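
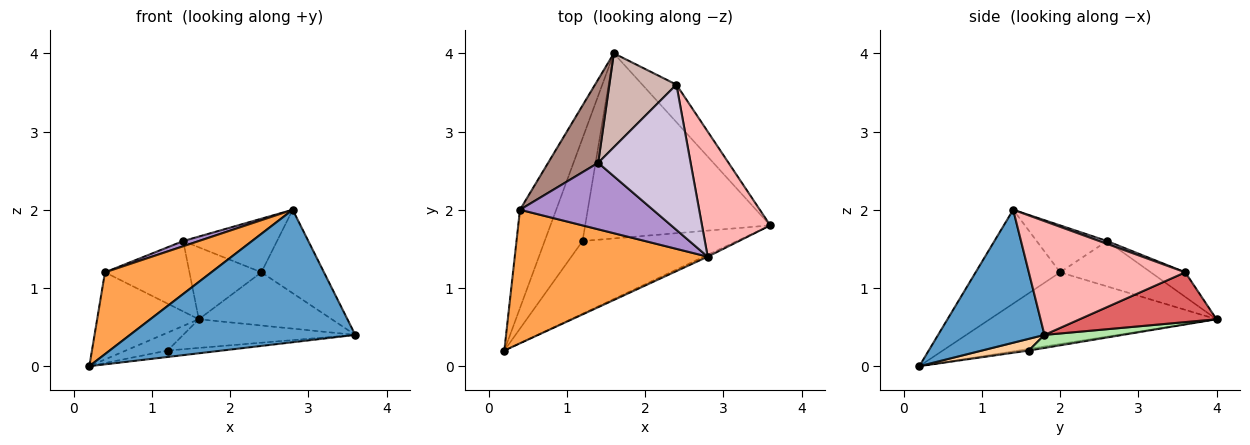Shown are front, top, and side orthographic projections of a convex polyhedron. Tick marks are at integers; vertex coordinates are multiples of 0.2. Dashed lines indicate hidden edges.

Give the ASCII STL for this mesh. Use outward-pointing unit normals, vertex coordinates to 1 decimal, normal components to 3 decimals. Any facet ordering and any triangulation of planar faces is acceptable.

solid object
 facet normal 0.427 -0.904 -0.013
  outer loop
   vertex 2.8 1.4 2.0
   vertex 0.2 0.2 0.0
   vertex 3.6 1.8 0.4
  endloop
 endfacet
 facet normal -0.829 0.371 -0.419
  outer loop
   vertex 0.4 2.0 1.2
   vertex 1.6 4.0 0.6
   vertex 0.2 0.2 0.0
  endloop
 endfacet
 facet normal -0.383 -0.483 0.788
  outer loop
   vertex 0.4 2.0 1.2
   vertex 0.2 0.2 0.0
   vertex 2.8 1.4 2.0
  endloop
 endfacet
 facet normal 0.075 0.088 -0.993
  outer loop
   vertex 1.2 1.6 0.2
   vertex 3.6 1.8 0.4
   vertex 0.2 0.2 0.0
  endloop
 endfacet
 facet normal -0.043 0.171 -0.984
  outer loop
   vertex 1.2 1.6 0.2
   vertex 0.2 0.2 0.0
   vertex 1.6 4.0 0.6
  endloop
 endfacet
 facet normal 0.069 0.153 -0.986
  outer loop
   vertex 1.2 1.6 0.2
   vertex 1.6 4.0 0.6
   vertex 3.6 1.8 0.4
  endloop
 endfacet
 facet normal 0.644 0.625 -0.441
  outer loop
   vertex 2.4 3.6 1.2
   vertex 3.6 1.8 0.4
   vertex 1.6 4.0 0.6
  endloop
 endfacet
 facet normal 0.811 0.324 0.487
  outer loop
   vertex 2.4 3.6 1.2
   vertex 2.8 1.4 2.0
   vertex 3.6 1.8 0.4
  endloop
 endfacet
 facet normal -0.332 -0.074 0.940
  outer loop
   vertex 1.4 2.6 1.6
   vertex 0.4 2.0 1.2
   vertex 2.8 1.4 2.0
  endloop
 endfacet
 facet normal 0.029 0.346 0.938
  outer loop
   vertex 1.4 2.6 1.6
   vertex 2.8 1.4 2.0
   vertex 2.4 3.6 1.2
  endloop
 endfacet
 facet normal -0.569 0.530 0.628
  outer loop
   vertex 1.4 2.6 1.6
   vertex 1.6 4.0 0.6
   vertex 0.4 2.0 1.2
  endloop
 endfacet
 facet normal -0.279 0.584 0.762
  outer loop
   vertex 1.4 2.6 1.6
   vertex 2.4 3.6 1.2
   vertex 1.6 4.0 0.6
  endloop
 endfacet
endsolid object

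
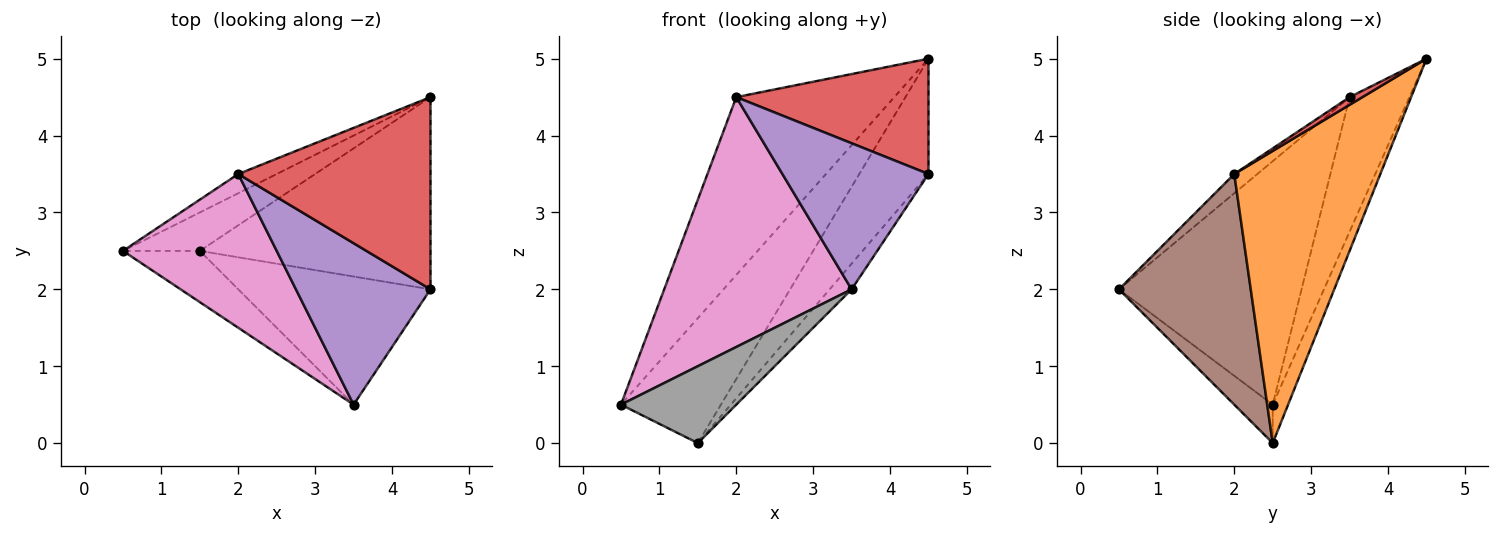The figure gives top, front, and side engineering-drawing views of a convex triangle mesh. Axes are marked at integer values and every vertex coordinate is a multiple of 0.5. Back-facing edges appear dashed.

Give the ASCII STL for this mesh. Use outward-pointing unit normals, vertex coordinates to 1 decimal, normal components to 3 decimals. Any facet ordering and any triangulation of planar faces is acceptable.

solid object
 facet normal -0.145 0.946 -0.291
  outer loop
   vertex 1.5 2.5 0.0
   vertex 0.5 2.5 0.5
   vertex 4.5 4.5 5.0
  endloop
 endfacet
 facet normal 0.736 0.348 -0.581
  outer loop
   vertex 1.5 2.5 0.0
   vertex 4.5 4.5 5.0
   vertex 4.5 2.0 3.5
  endloop
 endfacet
 facet normal -0.352 0.931 -0.101
  outer loop
   vertex 2.0 3.5 4.5
   vertex 4.5 4.5 5.0
   vertex 0.5 2.5 0.5
  endloop
 endfacet
 facet normal 0.034 -0.514 0.857
  outer loop
   vertex 2.0 3.5 4.5
   vertex 4.5 2.0 3.5
   vertex 4.5 4.5 5.0
  endloop
 endfacet
 facet normal -0.105 -0.667 0.737
  outer loop
   vertex 3.5 0.5 2.0
   vertex 4.5 2.0 3.5
   vertex 2.0 3.5 4.5
  endloop
 endfacet
 facet normal 0.762 0.127 -0.635
  outer loop
   vertex 3.5 0.5 2.0
   vertex 1.5 2.5 0.0
   vertex 4.5 2.0 3.5
  endloop
 endfacet
 facet normal -0.639 -0.655 0.403
  outer loop
   vertex 3.5 0.5 2.0
   vertex 2.0 3.5 4.5
   vertex 0.5 2.5 0.5
  endloop
 endfacet
 facet normal -0.267 -0.802 -0.535
  outer loop
   vertex 3.5 0.5 2.0
   vertex 0.5 2.5 0.5
   vertex 1.5 2.5 0.0
  endloop
 endfacet
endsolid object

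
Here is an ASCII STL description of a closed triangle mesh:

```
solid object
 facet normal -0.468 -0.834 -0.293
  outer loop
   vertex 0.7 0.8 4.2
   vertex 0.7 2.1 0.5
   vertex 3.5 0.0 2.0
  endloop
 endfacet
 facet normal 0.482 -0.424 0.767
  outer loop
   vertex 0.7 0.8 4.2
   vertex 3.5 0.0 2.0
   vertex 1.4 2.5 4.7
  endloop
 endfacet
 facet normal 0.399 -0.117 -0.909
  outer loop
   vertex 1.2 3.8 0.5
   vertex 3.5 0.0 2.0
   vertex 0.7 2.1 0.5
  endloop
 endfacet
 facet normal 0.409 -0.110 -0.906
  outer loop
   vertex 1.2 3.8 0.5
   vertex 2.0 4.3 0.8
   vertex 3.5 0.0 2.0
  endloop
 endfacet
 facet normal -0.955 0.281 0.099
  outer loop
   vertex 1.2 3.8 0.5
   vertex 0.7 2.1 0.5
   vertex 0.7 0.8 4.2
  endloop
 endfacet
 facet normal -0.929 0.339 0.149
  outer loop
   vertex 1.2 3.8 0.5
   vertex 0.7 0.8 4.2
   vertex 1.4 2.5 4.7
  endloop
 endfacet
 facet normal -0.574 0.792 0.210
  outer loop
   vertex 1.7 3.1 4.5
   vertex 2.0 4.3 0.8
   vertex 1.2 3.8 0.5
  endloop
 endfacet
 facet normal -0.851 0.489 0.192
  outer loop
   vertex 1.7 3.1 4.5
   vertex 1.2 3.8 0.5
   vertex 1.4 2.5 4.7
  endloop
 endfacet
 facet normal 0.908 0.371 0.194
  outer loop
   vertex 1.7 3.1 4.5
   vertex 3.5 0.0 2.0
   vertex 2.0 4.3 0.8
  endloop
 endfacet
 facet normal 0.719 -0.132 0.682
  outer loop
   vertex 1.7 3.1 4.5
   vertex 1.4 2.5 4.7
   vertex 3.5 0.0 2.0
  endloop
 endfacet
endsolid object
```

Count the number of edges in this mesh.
15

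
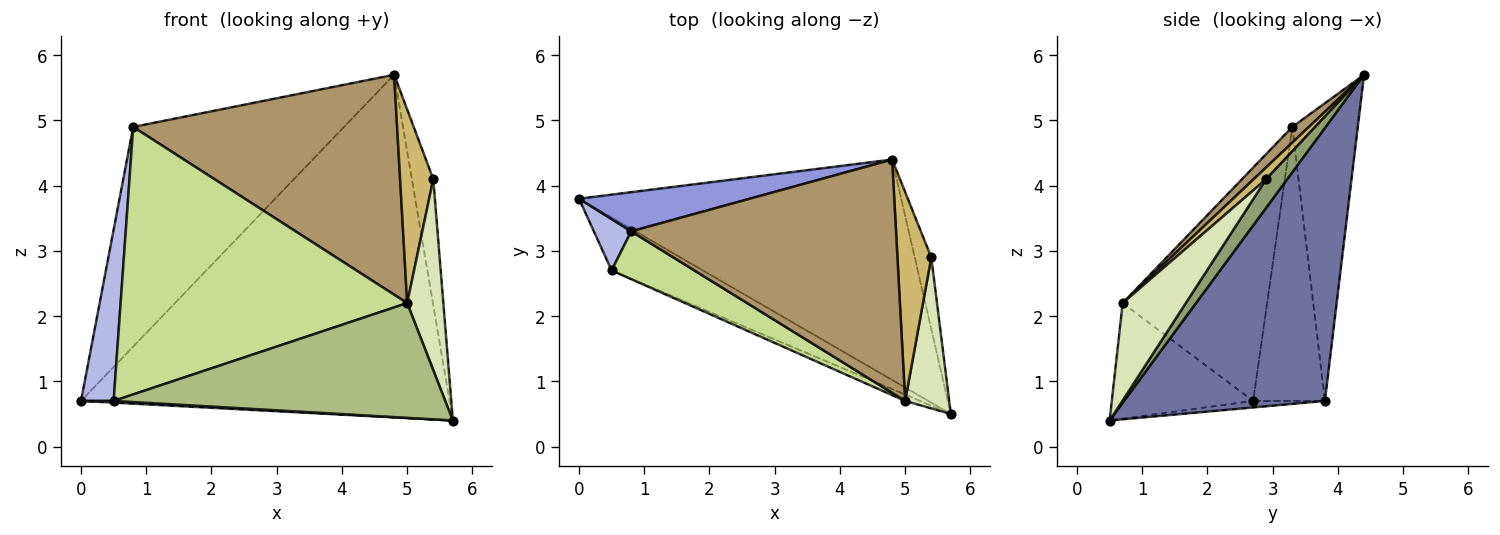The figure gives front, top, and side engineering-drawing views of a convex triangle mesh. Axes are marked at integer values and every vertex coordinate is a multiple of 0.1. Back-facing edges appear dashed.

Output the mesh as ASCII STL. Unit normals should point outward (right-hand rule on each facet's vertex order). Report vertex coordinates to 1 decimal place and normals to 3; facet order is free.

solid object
 facet normal 0.417 0.765 -0.492
  outer loop
   vertex 4.8 4.4 5.7
   vertex 5.7 0.5 0.4
   vertex 0.0 3.8 0.7
  endloop
 endfacet
 facet normal -0.071 -0.032 -0.997
  outer loop
   vertex 0.5 2.7 0.7
   vertex 0.0 3.8 0.7
   vertex 5.7 0.5 0.4
  endloop
 endfacet
 facet normal -0.292 0.941 0.168
  outer loop
   vertex 0.8 3.3 4.9
   vertex 4.8 4.4 5.7
   vertex 0.0 3.8 0.7
  endloop
 endfacet
 facet normal -0.903 -0.411 0.123
  outer loop
   vertex 0.8 3.3 4.9
   vertex 0.0 3.8 0.7
   vertex 0.5 2.7 0.7
  endloop
 endfacet
 facet normal 0.649 0.661 -0.376
  outer loop
   vertex 5.4 2.9 4.1
   vertex 5.7 0.5 0.4
   vertex 4.8 4.4 5.7
  endloop
 endfacet
 facet normal -0.392 -0.919 -0.050
  outer loop
   vertex 5.0 0.7 2.2
   vertex 0.5 2.7 0.7
   vertex 5.7 0.5 0.4
  endloop
 endfacet
 facet normal -0.444 -0.882 0.158
  outer loop
   vertex 5.0 0.7 2.2
   vertex 0.8 3.3 4.9
   vertex 0.5 2.7 0.7
  endloop
 endfacet
 facet normal 0.808 -0.463 0.366
  outer loop
   vertex 5.0 0.7 2.2
   vertex 5.7 0.5 0.4
   vertex 5.4 2.9 4.1
  endloop
 endfacet
 facet normal 0.043 -0.685 0.727
  outer loop
   vertex 5.0 0.7 2.2
   vertex 4.8 4.4 5.7
   vertex 0.8 3.3 4.9
  endloop
 endfacet
 facet normal 0.248 -0.659 0.710
  outer loop
   vertex 5.0 0.7 2.2
   vertex 5.4 2.9 4.1
   vertex 4.8 4.4 5.7
  endloop
 endfacet
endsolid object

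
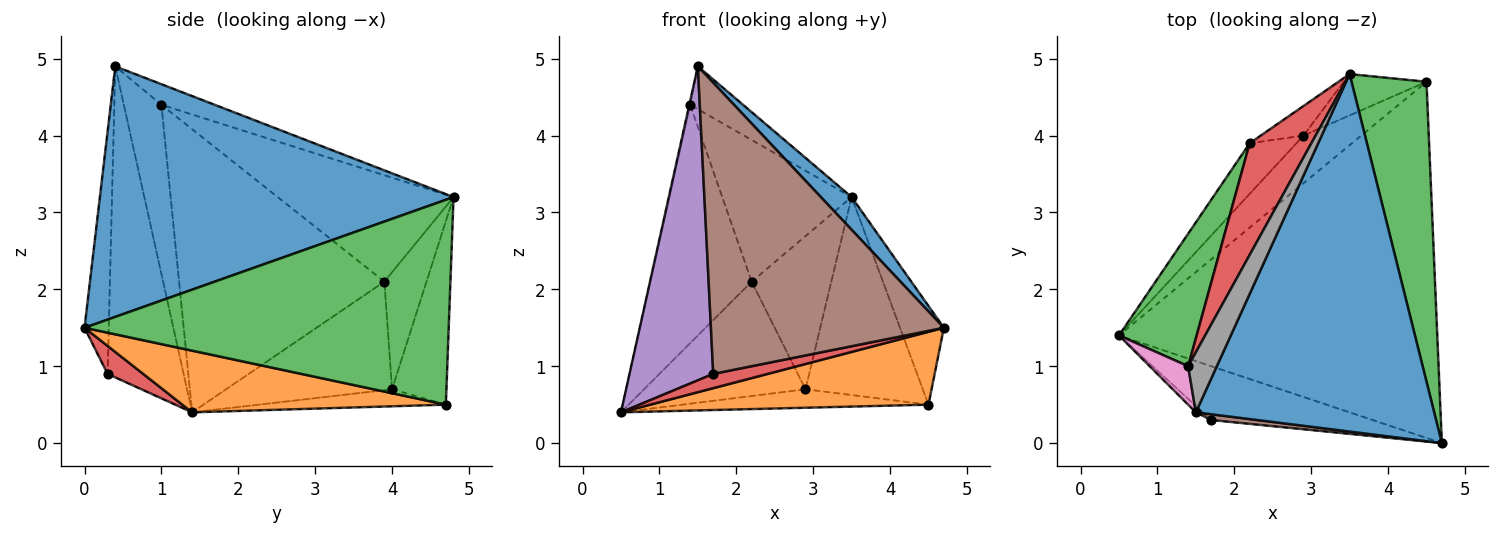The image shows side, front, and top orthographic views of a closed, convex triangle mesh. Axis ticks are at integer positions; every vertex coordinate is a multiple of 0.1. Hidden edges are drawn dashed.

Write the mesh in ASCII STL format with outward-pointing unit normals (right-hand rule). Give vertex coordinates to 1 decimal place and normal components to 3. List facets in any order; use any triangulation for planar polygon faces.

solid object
 facet normal 0.723 -0.063 0.688
  outer loop
   vertex 1.5 0.4 4.9
   vertex 4.7 0.0 1.5
   vertex 3.5 4.8 3.2
  endloop
 endfacet
 facet normal 0.186 -0.197 -0.963
  outer loop
   vertex 4.5 4.7 0.5
   vertex 4.7 0.0 1.5
   vertex 0.5 1.4 0.4
  endloop
 endfacet
 facet normal 0.933 0.112 0.341
  outer loop
   vertex 4.5 4.7 0.5
   vertex 3.5 4.8 3.2
   vertex 4.7 0.0 1.5
  endloop
 endfacet
 facet normal 0.165 -0.253 -0.953
  outer loop
   vertex 1.7 0.3 0.9
   vertex 0.5 1.4 0.4
   vertex 4.7 0.0 1.5
  endloop
 endfacet
 facet normal -0.672 -0.740 -0.015
  outer loop
   vertex 1.7 0.3 0.9
   vertex 1.5 0.4 4.9
   vertex 0.5 1.4 0.4
  endloop
 endfacet
 facet normal -0.103 -0.994 0.020
  outer loop
   vertex 1.7 0.3 0.9
   vertex 4.7 0.0 1.5
   vertex 1.5 0.4 4.9
  endloop
 endfacet
 facet normal -0.975 0.022 0.222
  outer loop
   vertex 1.4 1.0 4.4
   vertex 0.5 1.4 0.4
   vertex 1.5 0.4 4.9
  endloop
 endfacet
 facet normal -0.505 0.501 0.702
  outer loop
   vertex 1.4 1.0 4.4
   vertex 1.5 0.4 4.9
   vertex 3.5 4.8 3.2
  endloop
 endfacet
 facet normal -0.265 0.348 -0.899
  outer loop
   vertex 2.9 4.0 0.7
   vertex 4.5 4.7 0.5
   vertex 0.5 1.4 0.4
  endloop
 endfacet
 facet normal -0.413 0.891 -0.186
  outer loop
   vertex 2.9 4.0 0.7
   vertex 3.5 4.8 3.2
   vertex 4.5 4.7 0.5
  endloop
 endfacet
 facet normal -0.685 0.666 -0.295
  outer loop
   vertex 2.2 3.9 2.1
   vertex 2.9 4.0 0.7
   vertex 0.5 1.4 0.4
  endloop
 endfacet
 facet normal -0.461 0.871 -0.168
  outer loop
   vertex 2.2 3.9 2.1
   vertex 3.5 4.8 3.2
   vertex 2.9 4.0 0.7
  endloop
 endfacet
 facet normal -0.871 0.430 0.239
  outer loop
   vertex 2.2 3.9 2.1
   vertex 0.5 1.4 0.4
   vertex 1.4 1.0 4.4
  endloop
 endfacet
 facet normal -0.730 0.537 0.423
  outer loop
   vertex 2.2 3.9 2.1
   vertex 1.4 1.0 4.4
   vertex 3.5 4.8 3.2
  endloop
 endfacet
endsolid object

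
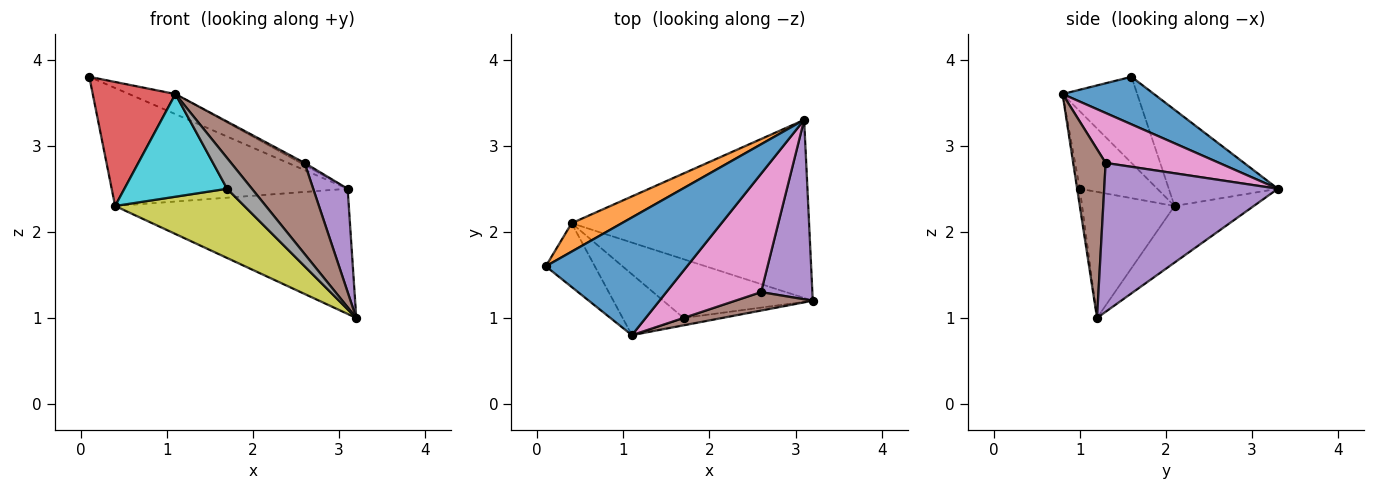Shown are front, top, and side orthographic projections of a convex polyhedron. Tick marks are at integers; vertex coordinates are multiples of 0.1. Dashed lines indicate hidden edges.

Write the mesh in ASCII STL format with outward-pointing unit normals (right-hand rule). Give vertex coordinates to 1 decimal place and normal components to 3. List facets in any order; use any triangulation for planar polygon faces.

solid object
 facet normal 0.315 0.160 0.936
  outer loop
   vertex 1.1 0.8 3.6
   vertex 3.1 3.3 2.5
   vertex 0.1 1.6 3.8
  endloop
 endfacet
 facet normal -0.410 0.887 0.214
  outer loop
   vertex 0.4 2.1 2.3
   vertex 0.1 1.6 3.8
   vertex 3.1 3.3 2.5
  endloop
 endfacet
 facet normal -0.191 0.564 -0.803
  outer loop
   vertex 0.4 2.1 2.3
   vertex 3.1 3.3 2.5
   vertex 3.2 1.2 1.0
  endloop
 endfacet
 facet normal -0.626 -0.694 -0.356
  outer loop
   vertex 0.4 2.1 2.3
   vertex 1.1 0.8 3.6
   vertex 0.1 1.6 3.8
  endloop
 endfacet
 facet normal 0.929 -0.184 0.320
  outer loop
   vertex 2.6 1.3 2.8
   vertex 3.2 1.2 1.0
   vertex 3.1 3.3 2.5
  endloop
 endfacet
 facet normal 0.397 -0.899 0.182
  outer loop
   vertex 2.6 1.3 2.8
   vertex 1.1 0.8 3.6
   vertex 3.2 1.2 1.0
  endloop
 endfacet
 facet normal 0.466 0.016 0.884
  outer loop
   vertex 2.6 1.3 2.8
   vertex 3.1 3.3 2.5
   vertex 1.1 0.8 3.6
  endloop
 endfacet
 facet normal -0.103 -0.967 -0.232
  outer loop
   vertex 1.7 1.0 2.5
   vertex 3.2 1.2 1.0
   vertex 1.1 0.8 3.6
  endloop
 endfacet
 facet normal -0.479 -0.669 -0.568
  outer loop
   vertex 1.7 1.0 2.5
   vertex 0.4 2.1 2.3
   vertex 3.2 1.2 1.0
  endloop
 endfacet
 facet normal -0.544 -0.721 -0.428
  outer loop
   vertex 1.7 1.0 2.5
   vertex 1.1 0.8 3.6
   vertex 0.4 2.1 2.3
  endloop
 endfacet
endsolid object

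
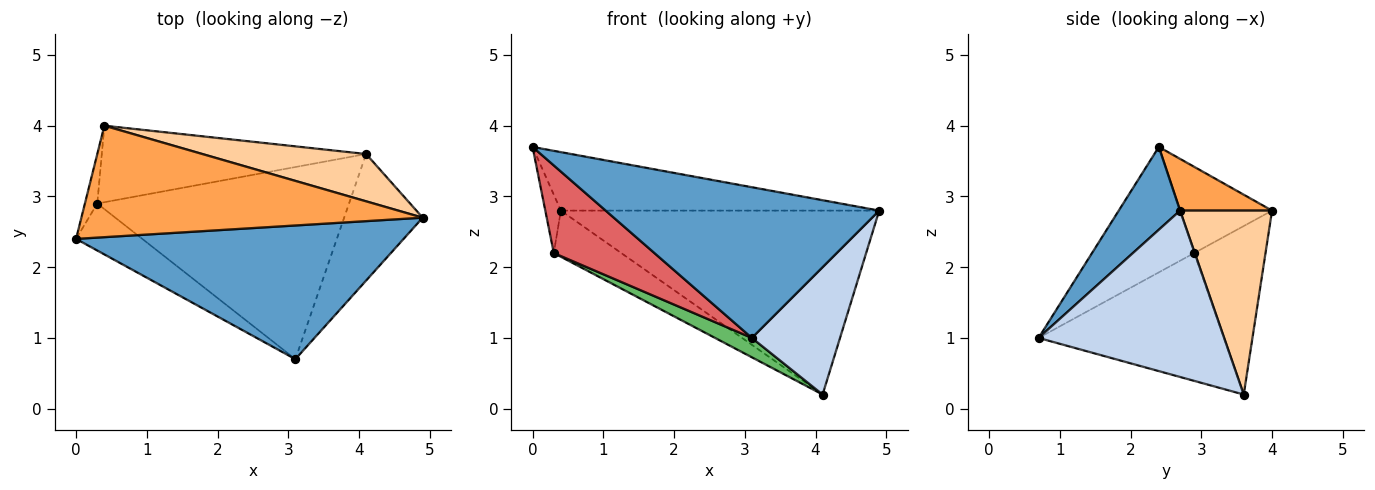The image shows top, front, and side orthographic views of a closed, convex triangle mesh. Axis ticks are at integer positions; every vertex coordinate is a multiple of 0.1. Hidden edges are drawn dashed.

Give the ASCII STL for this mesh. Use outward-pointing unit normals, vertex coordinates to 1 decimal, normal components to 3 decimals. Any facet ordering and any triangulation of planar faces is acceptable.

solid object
 facet normal 0.165 -0.738 0.654
  outer loop
   vertex 3.1 0.7 1.0
   vertex 4.9 2.7 2.8
   vertex 0.0 2.4 3.7
  endloop
 endfacet
 facet normal 0.831 -0.395 -0.392
  outer loop
   vertex 4.1 3.6 0.2
   vertex 4.9 2.7 2.8
   vertex 3.1 0.7 1.0
  endloop
 endfacet
 facet normal 0.133 0.460 0.878
  outer loop
   vertex 0.4 4.0 2.8
   vertex 0.0 2.4 3.7
   vertex 4.9 2.7 2.8
  endloop
 endfacet
 facet normal 0.269 0.933 0.240
  outer loop
   vertex 0.4 4.0 2.8
   vertex 4.9 2.7 2.8
   vertex 4.1 3.6 0.2
  endloop
 endfacet
 facet normal -0.451 -0.089 -0.888
  outer loop
   vertex 0.3 2.9 2.2
   vertex 4.1 3.6 0.2
   vertex 3.1 0.7 1.0
  endloop
 endfacet
 facet normal -0.479 0.453 -0.752
  outer loop
   vertex 0.3 2.9 2.2
   vertex 0.4 4.0 2.8
   vertex 4.1 3.6 0.2
  endloop
 endfacet
 facet normal -0.667 -0.657 -0.352
  outer loop
   vertex 0.3 2.9 2.2
   vertex 3.1 0.7 1.0
   vertex 0.0 2.4 3.7
  endloop
 endfacet
 facet normal -0.976 0.165 -0.140
  outer loop
   vertex 0.3 2.9 2.2
   vertex 0.0 2.4 3.7
   vertex 0.4 4.0 2.8
  endloop
 endfacet
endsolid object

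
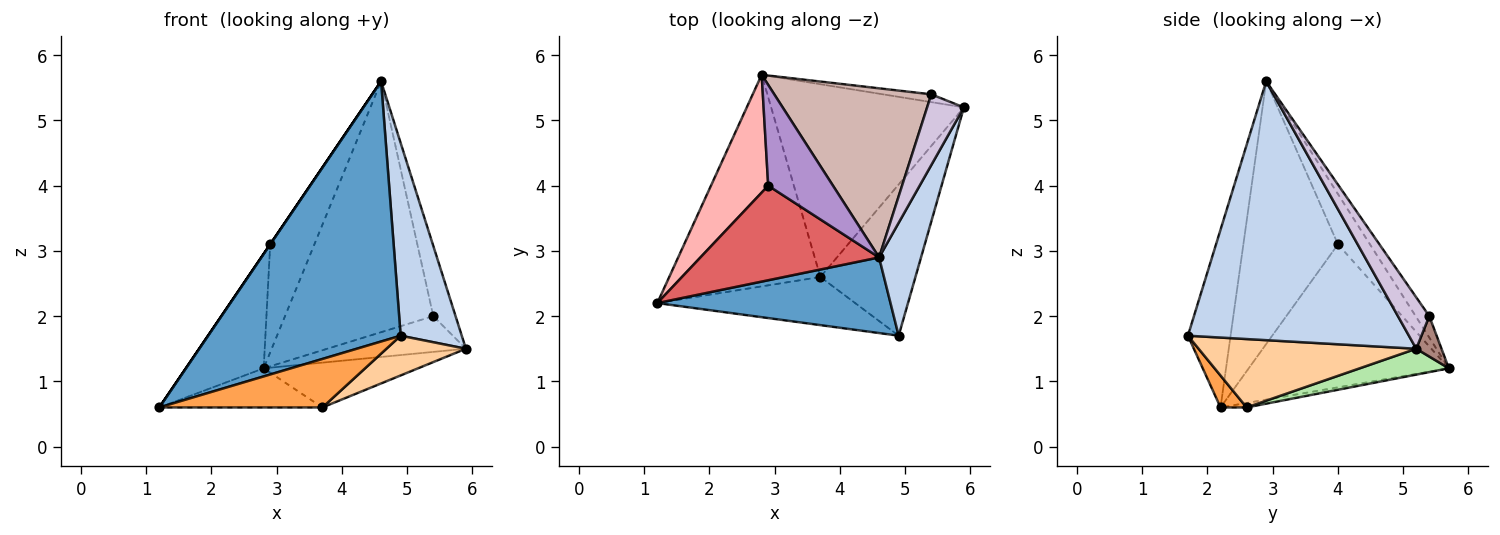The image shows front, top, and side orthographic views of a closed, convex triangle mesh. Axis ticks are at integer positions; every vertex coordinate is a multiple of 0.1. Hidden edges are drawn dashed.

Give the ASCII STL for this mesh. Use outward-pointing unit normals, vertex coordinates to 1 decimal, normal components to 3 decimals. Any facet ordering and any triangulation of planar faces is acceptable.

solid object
 facet normal -0.208 -0.939 0.273
  outer loop
   vertex 4.6 2.9 5.6
   vertex 1.2 2.2 0.6
   vertex 4.9 1.7 1.7
  endloop
 endfacet
 facet normal 0.952 -0.263 0.154
  outer loop
   vertex 4.6 2.9 5.6
   vertex 4.9 1.7 1.7
   vertex 5.9 5.2 1.5
  endloop
 endfacet
 facet normal 0.113 -0.705 -0.700
  outer loop
   vertex 3.7 2.6 0.6
   vertex 4.9 1.7 1.7
   vertex 1.2 2.2 0.6
  endloop
 endfacet
 facet normal 0.571 -0.209 -0.794
  outer loop
   vertex 3.7 2.6 0.6
   vertex 5.9 5.2 1.5
   vertex 4.9 1.7 1.7
  endloop
 endfacet
 facet normal -0.029 0.182 -0.983
  outer loop
   vertex 3.7 2.6 0.6
   vertex 1.2 2.2 0.6
   vertex 2.8 5.7 1.2
  endloop
 endfacet
 facet normal 0.130 0.225 -0.966
  outer loop
   vertex 3.7 2.6 0.6
   vertex 2.8 5.7 1.2
   vertex 5.9 5.2 1.5
  endloop
 endfacet
 facet normal -0.827 0.000 0.562
  outer loop
   vertex 2.9 4.0 3.1
   vertex 1.2 2.2 0.6
   vertex 4.6 2.9 5.6
  endloop
 endfacet
 facet normal -0.873 0.339 0.350
  outer loop
   vertex 2.9 4.0 3.1
   vertex 2.8 5.7 1.2
   vertex 1.2 2.2 0.6
  endloop
 endfacet
 facet normal -0.468 0.646 0.603
  outer loop
   vertex 2.9 4.0 3.1
   vertex 4.6 2.9 5.6
   vertex 2.8 5.7 1.2
  endloop
 endfacet
 facet normal 0.704 0.500 0.504
  outer loop
   vertex 5.4 5.4 2.0
   vertex 4.6 2.9 5.6
   vertex 5.9 5.2 1.5
  endloop
 endfacet
 facet normal 0.175 0.962 -0.209
  outer loop
   vertex 5.4 5.4 2.0
   vertex 5.9 5.2 1.5
   vertex 2.8 5.7 1.2
  endloop
 endfacet
 facet normal -0.076 0.827 0.557
  outer loop
   vertex 5.4 5.4 2.0
   vertex 2.8 5.7 1.2
   vertex 4.6 2.9 5.6
  endloop
 endfacet
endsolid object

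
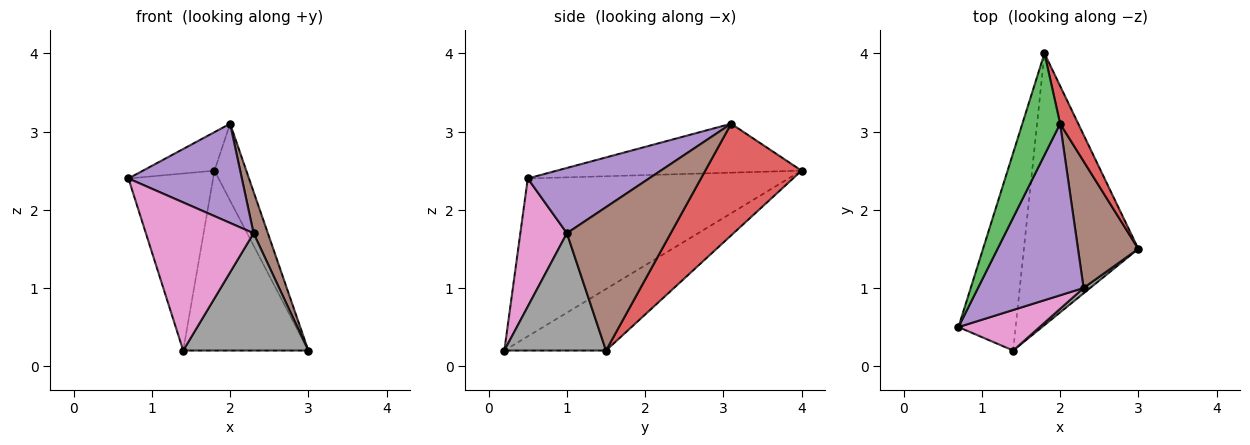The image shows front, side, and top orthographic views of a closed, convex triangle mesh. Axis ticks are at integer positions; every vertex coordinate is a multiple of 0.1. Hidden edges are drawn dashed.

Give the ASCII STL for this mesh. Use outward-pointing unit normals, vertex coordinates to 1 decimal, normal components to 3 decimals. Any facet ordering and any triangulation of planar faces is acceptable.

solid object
 facet normal -0.899 0.292 -0.326
  outer loop
   vertex 1.4 0.2 0.2
   vertex 0.7 0.5 2.4
   vertex 1.8 4.0 2.5
  endloop
 endfacet
 facet normal -0.409 0.504 -0.761
  outer loop
   vertex 1.4 0.2 0.2
   vertex 1.8 4.0 2.5
   vertex 3.0 1.5 0.2
  endloop
 endfacet
 facet normal -0.771 0.225 0.595
  outer loop
   vertex 2.0 3.1 3.1
   vertex 1.8 4.0 2.5
   vertex 0.7 0.5 2.4
  endloop
 endfacet
 facet normal 0.938 0.310 0.152
  outer loop
   vertex 2.0 3.1 3.1
   vertex 3.0 1.5 0.2
   vertex 1.8 4.0 2.5
  endloop
 endfacet
 facet normal 0.472 -0.441 0.763
  outer loop
   vertex 2.3 1.0 1.7
   vertex 2.0 3.1 3.1
   vertex 0.7 0.5 2.4
  endloop
 endfacet
 facet normal 0.914 -0.126 0.385
  outer loop
   vertex 2.3 1.0 1.7
   vertex 3.0 1.5 0.2
   vertex 2.0 3.1 3.1
  endloop
 endfacet
 facet normal 0.385 -0.890 0.244
  outer loop
   vertex 2.3 1.0 1.7
   vertex 0.7 0.5 2.4
   vertex 1.4 0.2 0.2
  endloop
 endfacet
 facet normal 0.630 -0.776 0.036
  outer loop
   vertex 2.3 1.0 1.7
   vertex 1.4 0.2 0.2
   vertex 3.0 1.5 0.2
  endloop
 endfacet
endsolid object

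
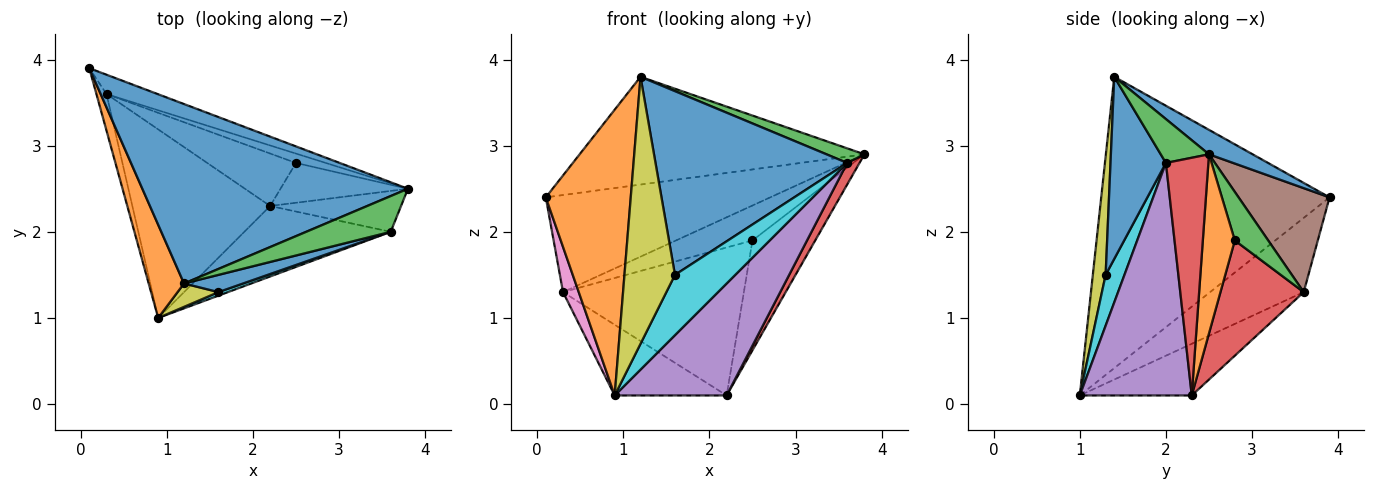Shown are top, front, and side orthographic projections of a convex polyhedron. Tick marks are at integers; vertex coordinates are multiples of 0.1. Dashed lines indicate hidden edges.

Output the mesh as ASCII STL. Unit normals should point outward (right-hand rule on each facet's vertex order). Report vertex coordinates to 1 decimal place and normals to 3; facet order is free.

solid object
 facet normal 0.079 0.513 0.855
  outer loop
   vertex 1.2 1.4 3.8
   vertex 3.8 2.5 2.9
   vertex 0.1 3.9 2.4
  endloop
 endfacet
 facet normal -0.931 -0.346 0.113
  outer loop
   vertex 1.2 1.4 3.8
   vertex 0.1 3.9 2.4
   vertex 0.9 1.0 0.1
  endloop
 endfacet
 facet normal 0.433 -0.340 0.835
  outer loop
   vertex 3.6 2.0 2.8
   vertex 3.8 2.5 2.9
   vertex 1.2 1.4 3.8
  endloop
 endfacet
 facet normal 0.849 -0.246 -0.468
  outer loop
   vertex 3.6 2.0 2.8
   vertex 2.2 2.3 0.1
   vertex 3.8 2.5 2.9
  endloop
 endfacet
 facet normal 0.646 -0.646 -0.407
  outer loop
   vertex 3.6 2.0 2.8
   vertex 0.9 1.0 0.1
   vertex 2.2 2.3 0.1
  endloop
 endfacet
 facet normal 0.369 0.911 -0.181
  outer loop
   vertex 0.3 3.6 1.3
   vertex 0.1 3.9 2.4
   vertex 3.8 2.5 2.9
  endloop
 endfacet
 facet normal -0.977 -0.164 -0.133
  outer loop
   vertex 0.3 3.6 1.3
   vertex 0.9 1.0 0.1
   vertex 0.1 3.9 2.4
  endloop
 endfacet
 facet normal -0.331 0.331 -0.883
  outer loop
   vertex 0.3 3.6 1.3
   vertex 2.2 2.3 0.1
   vertex 0.9 1.0 0.1
  endloop
 endfacet
 facet normal 0.245 -0.966 0.085
  outer loop
   vertex 1.6 1.3 1.5
   vertex 1.2 1.4 3.8
   vertex 0.9 1.0 0.1
  endloop
 endfacet
 facet normal 0.298 -0.953 0.055
  outer loop
   vertex 1.6 1.3 1.5
   vertex 0.9 1.0 0.1
   vertex 3.6 2.0 2.8
  endloop
 endfacet
 facet normal 0.277 -0.957 0.090
  outer loop
   vertex 1.6 1.3 1.5
   vertex 3.6 2.0 2.8
   vertex 1.2 1.4 3.8
  endloop
 endfacet
 facet normal 0.432 0.848 -0.308
  outer loop
   vertex 2.5 2.8 1.9
   vertex 3.8 2.5 2.9
   vertex 2.2 2.3 0.1
  endloop
 endfacet
 facet normal 0.389 0.890 -0.238
  outer loop
   vertex 2.5 2.8 1.9
   vertex 0.3 3.6 1.3
   vertex 3.8 2.5 2.9
  endloop
 endfacet
 facet normal 0.398 0.865 -0.307
  outer loop
   vertex 2.5 2.8 1.9
   vertex 2.2 2.3 0.1
   vertex 0.3 3.6 1.3
  endloop
 endfacet
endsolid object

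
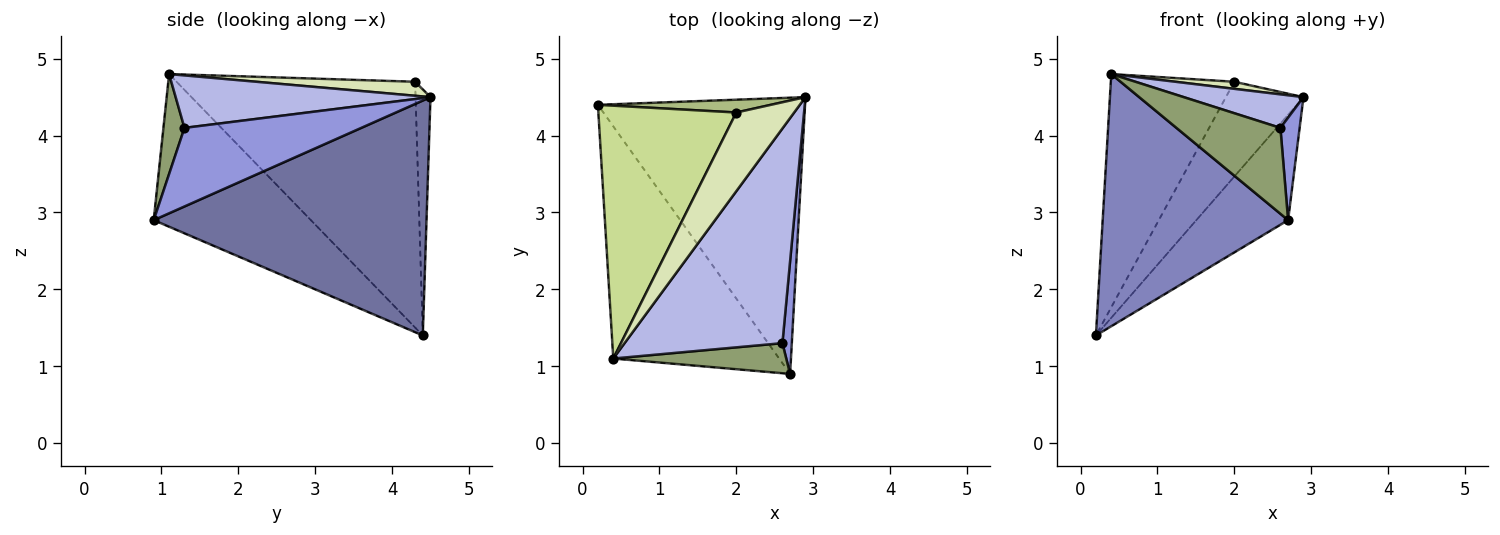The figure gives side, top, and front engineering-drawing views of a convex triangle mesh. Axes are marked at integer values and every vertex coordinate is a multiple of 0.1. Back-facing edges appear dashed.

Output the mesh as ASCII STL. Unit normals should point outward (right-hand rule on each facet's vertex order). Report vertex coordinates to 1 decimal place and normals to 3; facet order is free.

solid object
 facet normal 0.727 0.245 -0.641
  outer loop
   vertex 2.7 0.9 2.9
   vertex 0.2 4.4 1.4
   vertex 2.9 4.5 4.5
  endloop
 endfacet
 facet normal -0.529 -0.624 -0.575
  outer loop
   vertex 0.4 1.1 4.8
   vertex 0.2 4.4 1.4
   vertex 2.7 0.9 2.9
  endloop
 endfacet
 facet normal 0.987 -0.107 0.118
  outer loop
   vertex 2.6 1.3 4.1
   vertex 2.7 0.9 2.9
   vertex 2.9 4.5 4.5
  endloop
 endfacet
 facet normal 0.312 -0.147 0.939
  outer loop
   vertex 2.6 1.3 4.1
   vertex 2.9 4.5 4.5
   vertex 0.4 1.1 4.8
  endloop
 endfacet
 facet normal 0.188 -0.927 0.325
  outer loop
   vertex 2.6 1.3 4.1
   vertex 0.4 1.1 4.8
   vertex 2.7 0.9 2.9
  endloop
 endfacet
 facet normal -0.187 0.973 0.132
  outer loop
   vertex 2.0 4.3 4.7
   vertex 2.9 4.5 4.5
   vertex 0.2 4.4 1.4
  endloop
 endfacet
 facet normal -0.795 0.411 0.446
  outer loop
   vertex 2.0 4.3 4.7
   vertex 0.2 4.4 1.4
   vertex 0.4 1.1 4.8
  endloop
 endfacet
 facet normal 0.234 -0.087 0.968
  outer loop
   vertex 2.0 4.3 4.7
   vertex 0.4 1.1 4.8
   vertex 2.9 4.5 4.5
  endloop
 endfacet
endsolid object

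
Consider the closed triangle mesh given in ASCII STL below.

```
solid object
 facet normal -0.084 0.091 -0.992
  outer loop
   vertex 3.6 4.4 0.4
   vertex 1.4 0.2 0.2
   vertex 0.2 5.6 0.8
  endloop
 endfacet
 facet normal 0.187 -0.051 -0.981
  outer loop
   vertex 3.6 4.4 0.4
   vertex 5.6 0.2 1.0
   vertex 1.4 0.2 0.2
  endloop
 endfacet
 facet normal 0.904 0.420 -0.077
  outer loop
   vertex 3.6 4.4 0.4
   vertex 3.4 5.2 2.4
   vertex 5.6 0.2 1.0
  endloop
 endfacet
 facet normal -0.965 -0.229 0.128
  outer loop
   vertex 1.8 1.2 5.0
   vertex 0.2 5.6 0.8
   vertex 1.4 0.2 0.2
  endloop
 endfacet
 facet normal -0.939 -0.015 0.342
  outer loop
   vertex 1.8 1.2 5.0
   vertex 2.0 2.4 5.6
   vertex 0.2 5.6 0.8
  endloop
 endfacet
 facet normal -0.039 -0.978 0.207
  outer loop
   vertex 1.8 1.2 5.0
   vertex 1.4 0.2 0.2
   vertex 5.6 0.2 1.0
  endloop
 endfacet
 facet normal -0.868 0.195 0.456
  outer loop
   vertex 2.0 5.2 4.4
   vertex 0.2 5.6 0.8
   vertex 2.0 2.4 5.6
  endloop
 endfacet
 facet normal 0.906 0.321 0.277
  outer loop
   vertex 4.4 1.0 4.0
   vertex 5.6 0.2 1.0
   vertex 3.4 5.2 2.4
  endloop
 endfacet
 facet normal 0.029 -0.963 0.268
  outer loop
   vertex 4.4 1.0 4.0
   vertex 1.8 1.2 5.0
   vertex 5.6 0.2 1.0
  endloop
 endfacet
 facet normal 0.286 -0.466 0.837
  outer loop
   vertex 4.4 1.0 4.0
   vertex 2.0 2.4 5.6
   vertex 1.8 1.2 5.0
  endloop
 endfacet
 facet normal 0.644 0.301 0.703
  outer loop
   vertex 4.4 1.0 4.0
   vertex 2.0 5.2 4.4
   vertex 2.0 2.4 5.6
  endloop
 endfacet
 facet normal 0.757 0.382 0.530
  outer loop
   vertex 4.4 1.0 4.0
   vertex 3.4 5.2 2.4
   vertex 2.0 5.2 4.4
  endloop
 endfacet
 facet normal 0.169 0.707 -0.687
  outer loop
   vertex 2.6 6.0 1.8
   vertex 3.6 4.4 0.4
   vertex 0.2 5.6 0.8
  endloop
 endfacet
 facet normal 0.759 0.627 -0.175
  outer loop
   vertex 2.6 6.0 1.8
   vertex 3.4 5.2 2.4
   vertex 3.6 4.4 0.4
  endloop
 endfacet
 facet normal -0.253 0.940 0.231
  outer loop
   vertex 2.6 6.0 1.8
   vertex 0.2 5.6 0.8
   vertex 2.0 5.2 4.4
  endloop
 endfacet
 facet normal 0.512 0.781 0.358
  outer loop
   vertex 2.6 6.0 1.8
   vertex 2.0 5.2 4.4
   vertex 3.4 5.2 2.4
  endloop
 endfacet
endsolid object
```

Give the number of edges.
24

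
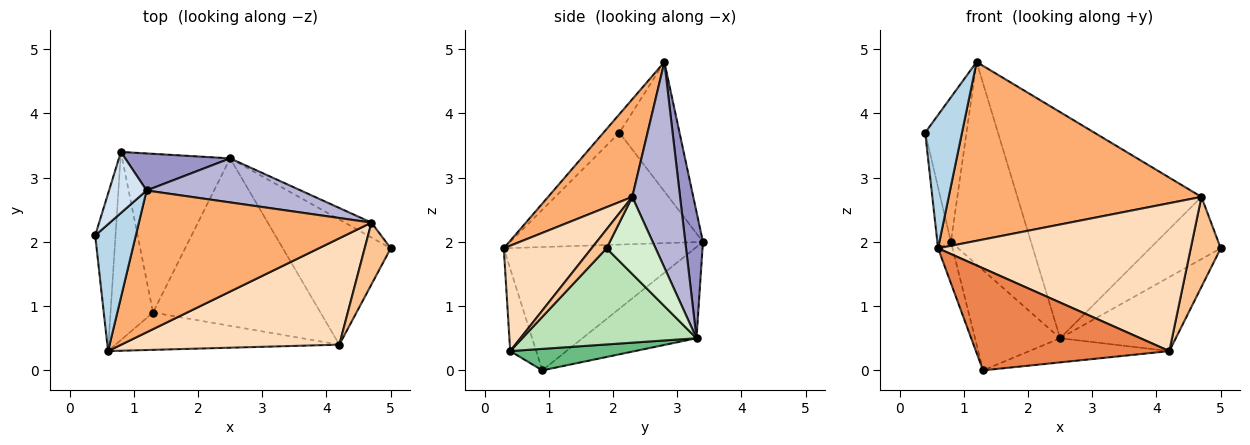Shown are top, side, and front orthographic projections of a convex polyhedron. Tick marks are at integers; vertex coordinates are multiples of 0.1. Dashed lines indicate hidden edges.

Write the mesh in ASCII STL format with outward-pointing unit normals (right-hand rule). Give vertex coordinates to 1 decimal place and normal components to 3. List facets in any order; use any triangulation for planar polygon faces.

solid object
 facet normal -0.982 0.069 -0.178
  outer loop
   vertex 0.8 3.4 2.0
   vertex 0.6 0.3 1.9
   vertex 0.4 2.1 3.7
  endloop
 endfacet
 facet normal -0.943 0.071 -0.325
  outer loop
   vertex 1.3 0.9 0.0
   vertex 0.6 0.3 1.9
   vertex 0.8 3.4 2.0
  endloop
 endfacet
 facet normal -0.300 -0.691 0.658
  outer loop
   vertex 1.2 2.8 4.8
   vertex 0.4 2.1 3.7
   vertex 0.6 0.3 1.9
  endloop
 endfacet
 facet normal -0.802 0.551 0.233
  outer loop
   vertex 1.2 2.8 4.8
   vertex 0.8 3.4 2.0
   vertex 0.4 2.1 3.7
  endloop
 endfacet
 facet normal -0.125 -0.932 -0.340
  outer loop
   vertex 4.2 0.4 0.3
   vertex 0.6 0.3 1.9
   vertex 1.3 0.9 0.0
  endloop
 endfacet
 facet normal 0.252 -0.758 0.601
  outer loop
   vertex 4.7 2.3 2.7
   vertex 1.2 2.8 4.8
   vertex 0.6 0.3 1.9
  endloop
 endfacet
 facet normal 0.381 -0.762 0.524
  outer loop
   vertex 4.7 2.3 2.7
   vertex 4.2 0.4 0.3
   vertex 5.0 1.9 1.9
  endloop
 endfacet
 facet normal 0.271 -0.781 0.562
  outer loop
   vertex 4.7 2.3 2.7
   vertex 0.6 0.3 1.9
   vertex 4.2 0.4 0.3
  endloop
 endfacet
 facet normal 0.126 0.142 -0.982
  outer loop
   vertex 2.5 3.3 0.5
   vertex 4.2 0.4 0.3
   vertex 1.3 0.9 0.0
  endloop
 endfacet
 facet normal -0.582 0.434 -0.688
  outer loop
   vertex 2.5 3.3 0.5
   vertex 1.3 0.9 0.0
   vertex 0.8 3.4 2.0
  endloop
 endfacet
 facet normal 0.609 0.404 -0.683
  outer loop
   vertex 2.5 3.3 0.5
   vertex 5.0 1.9 1.9
   vertex 4.2 0.4 0.3
  endloop
 endfacet
 facet normal 0.560 0.806 -0.193
  outer loop
   vertex 2.5 3.3 0.5
   vertex 4.7 2.3 2.7
   vertex 5.0 1.9 1.9
  endloop
 endfacet
 facet normal 0.212 0.961 0.176
  outer loop
   vertex 2.5 3.3 0.5
   vertex 0.8 3.4 2.0
   vertex 1.2 2.8 4.8
  endloop
 endfacet
 facet normal 0.247 0.951 0.185
  outer loop
   vertex 2.5 3.3 0.5
   vertex 1.2 2.8 4.8
   vertex 4.7 2.3 2.7
  endloop
 endfacet
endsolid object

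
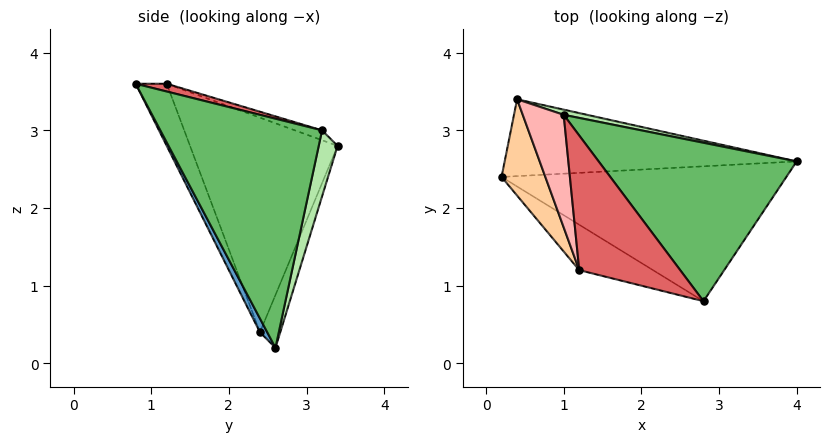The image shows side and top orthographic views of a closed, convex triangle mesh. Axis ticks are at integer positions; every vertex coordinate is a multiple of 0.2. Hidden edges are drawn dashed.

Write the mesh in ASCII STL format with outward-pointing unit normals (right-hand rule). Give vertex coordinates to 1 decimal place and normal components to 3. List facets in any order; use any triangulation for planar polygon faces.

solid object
 facet normal 0.022 -0.887 -0.462
  outer loop
   vertex 2.8 0.8 3.6
   vertex 0.2 2.4 0.4
   vertex 4.0 2.6 0.2
  endloop
 endfacet
 facet normal -0.069 0.923 -0.379
  outer loop
   vertex 0.4 3.4 2.8
   vertex 4.0 2.6 0.2
   vertex 0.2 2.4 0.4
  endloop
 endfacet
 facet normal -0.233 -0.932 -0.277
  outer loop
   vertex 1.2 1.2 3.6
   vertex 0.2 2.4 0.4
   vertex 2.8 0.8 3.6
  endloop
 endfacet
 facet normal -0.943 -0.273 0.192
  outer loop
   vertex 1.2 1.2 3.6
   vertex 0.4 3.4 2.8
   vertex 0.2 2.4 0.4
  endloop
 endfacet
 facet normal 0.611 0.590 0.528
  outer loop
   vertex 1.0 3.2 3.0
   vertex 2.8 0.8 3.6
   vertex 4.0 2.6 0.2
  endloop
 endfacet
 facet normal 0.284 0.953 0.100
  outer loop
   vertex 1.0 3.2 3.0
   vertex 4.0 2.6 0.2
   vertex 0.4 3.4 2.8
  endloop
 endfacet
 facet normal 0.073 0.293 0.953
  outer loop
   vertex 1.0 3.2 3.0
   vertex 1.2 1.2 3.6
   vertex 2.8 0.8 3.6
  endloop
 endfacet
 facet normal -0.227 0.259 0.939
  outer loop
   vertex 1.0 3.2 3.0
   vertex 0.4 3.4 2.8
   vertex 1.2 1.2 3.6
  endloop
 endfacet
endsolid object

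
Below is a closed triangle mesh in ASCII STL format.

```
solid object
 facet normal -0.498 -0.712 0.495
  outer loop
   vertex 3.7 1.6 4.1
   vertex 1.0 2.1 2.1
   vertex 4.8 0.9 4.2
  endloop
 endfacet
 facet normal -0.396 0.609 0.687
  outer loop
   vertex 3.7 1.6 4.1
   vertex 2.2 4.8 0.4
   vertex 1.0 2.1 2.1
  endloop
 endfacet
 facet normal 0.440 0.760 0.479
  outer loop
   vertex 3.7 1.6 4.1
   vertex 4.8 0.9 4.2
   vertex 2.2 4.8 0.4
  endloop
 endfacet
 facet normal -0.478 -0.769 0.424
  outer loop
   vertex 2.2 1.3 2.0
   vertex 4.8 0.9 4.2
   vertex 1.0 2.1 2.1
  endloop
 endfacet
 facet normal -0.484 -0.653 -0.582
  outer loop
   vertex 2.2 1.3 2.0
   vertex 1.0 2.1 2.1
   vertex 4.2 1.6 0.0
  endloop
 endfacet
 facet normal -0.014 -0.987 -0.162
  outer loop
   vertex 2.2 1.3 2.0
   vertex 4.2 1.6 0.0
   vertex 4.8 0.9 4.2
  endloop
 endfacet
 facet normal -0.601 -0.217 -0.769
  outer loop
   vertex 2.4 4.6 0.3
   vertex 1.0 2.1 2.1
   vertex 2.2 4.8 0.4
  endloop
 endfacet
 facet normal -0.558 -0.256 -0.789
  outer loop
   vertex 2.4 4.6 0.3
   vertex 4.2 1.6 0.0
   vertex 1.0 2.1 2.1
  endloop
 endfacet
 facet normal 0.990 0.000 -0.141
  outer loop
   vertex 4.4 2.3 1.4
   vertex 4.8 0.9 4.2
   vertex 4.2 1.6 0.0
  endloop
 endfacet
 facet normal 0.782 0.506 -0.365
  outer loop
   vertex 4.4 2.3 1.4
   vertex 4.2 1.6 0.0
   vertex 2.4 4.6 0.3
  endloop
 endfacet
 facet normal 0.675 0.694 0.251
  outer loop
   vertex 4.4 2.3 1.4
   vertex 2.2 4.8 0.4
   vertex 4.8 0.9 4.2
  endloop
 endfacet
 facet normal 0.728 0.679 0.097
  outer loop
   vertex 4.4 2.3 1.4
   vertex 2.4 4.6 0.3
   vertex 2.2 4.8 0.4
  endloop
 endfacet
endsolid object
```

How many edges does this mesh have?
18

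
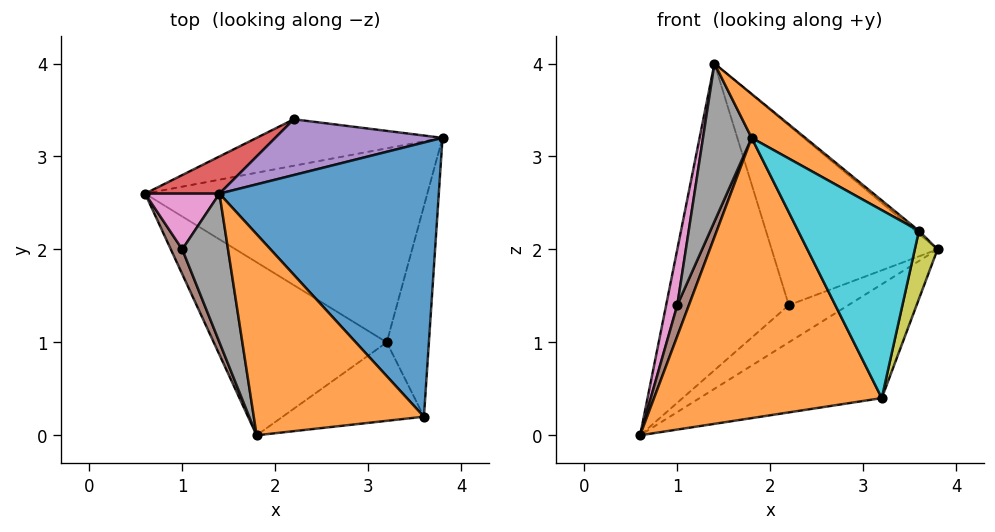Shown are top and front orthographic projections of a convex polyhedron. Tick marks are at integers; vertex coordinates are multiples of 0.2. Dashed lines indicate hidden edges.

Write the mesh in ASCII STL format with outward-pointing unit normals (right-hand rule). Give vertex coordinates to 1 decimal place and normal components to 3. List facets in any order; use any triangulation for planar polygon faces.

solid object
 facet normal 0.406 0.463 -0.788
  outer loop
   vertex 3.2 1.0 0.4
   vertex 0.6 2.6 0.0
   vertex 3.8 3.2 2.0
  endloop
 endfacet
 facet normal -0.405 -0.778 -0.480
  outer loop
   vertex 3.2 1.0 0.4
   vertex 1.8 0.0 3.2
   vertex 0.6 2.6 0.0
  endloop
 endfacet
 facet normal 0.348 0.586 -0.732
  outer loop
   vertex 2.2 3.4 1.4
   vertex 3.8 3.2 2.0
   vertex 0.6 2.6 0.0
  endloop
 endfacet
 facet normal -0.516 0.851 0.103
  outer loop
   vertex 2.2 3.4 1.4
   vertex 0.6 2.6 0.0
   vertex 1.4 2.6 4.0
  endloop
 endfacet
 facet normal 0.008 0.955 0.296
  outer loop
   vertex 2.2 3.4 1.4
   vertex 1.4 2.6 4.0
   vertex 3.8 3.2 2.0
  endloop
 endfacet
 facet normal -0.958 -0.223 0.178
  outer loop
   vertex 1.0 2.0 1.4
   vertex 0.6 2.6 0.0
   vertex 1.8 0.0 3.2
  endloop
 endfacet
 facet normal -0.962 -0.192 0.192
  outer loop
   vertex 1.0 2.0 1.4
   vertex 1.4 2.6 4.0
   vertex 0.6 2.6 0.0
  endloop
 endfacet
 facet normal -0.959 -0.208 0.195
  outer loop
   vertex 1.0 2.0 1.4
   vertex 1.8 0.0 3.2
   vertex 1.4 2.6 4.0
  endloop
 endfacet
 facet normal 0.965 -0.081 -0.250
  outer loop
   vertex 3.6 0.2 2.2
   vertex 3.2 1.0 0.4
   vertex 3.8 3.2 2.0
  endloop
 endfacet
 facet normal -0.111 -0.917 -0.383
  outer loop
   vertex 3.6 0.2 2.2
   vertex 1.8 0.0 3.2
   vertex 3.2 1.0 0.4
  endloop
 endfacet
 facet normal 0.639 0.009 0.769
  outer loop
   vertex 3.6 0.2 2.2
   vertex 3.8 3.2 2.0
   vertex 1.4 2.6 4.0
  endloop
 endfacet
 facet normal 0.493 -0.186 0.850
  outer loop
   vertex 3.6 0.2 2.2
   vertex 1.4 2.6 4.0
   vertex 1.8 0.0 3.2
  endloop
 endfacet
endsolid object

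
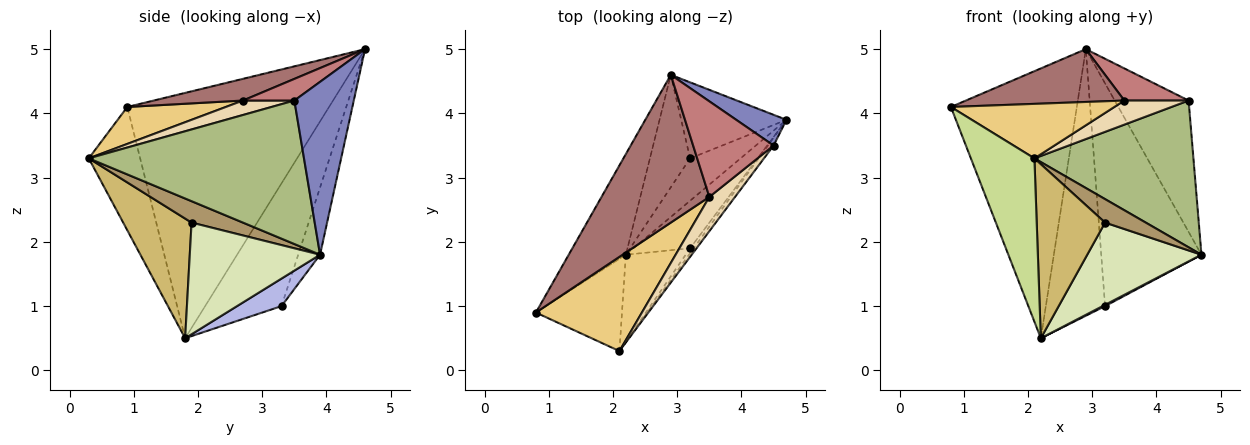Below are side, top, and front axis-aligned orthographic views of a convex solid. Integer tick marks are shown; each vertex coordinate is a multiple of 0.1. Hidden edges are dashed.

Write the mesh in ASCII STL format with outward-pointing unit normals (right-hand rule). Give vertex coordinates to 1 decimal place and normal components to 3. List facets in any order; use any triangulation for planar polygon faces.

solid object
 facet normal -0.832 0.519 -0.194
  outer loop
   vertex 2.2 1.8 0.5
   vertex 0.8 0.9 4.1
   vertex 2.9 4.6 5.0
  endloop
 endfacet
 facet normal 0.617 0.767 0.179
  outer loop
   vertex 4.5 3.5 4.2
   vertex 4.7 3.9 1.8
   vertex 2.9 4.6 5.0
  endloop
 endfacet
 facet normal -0.202 0.927 -0.316
  outer loop
   vertex 3.2 3.3 1.0
   vertex 2.9 4.6 5.0
   vertex 4.7 3.9 1.8
  endloop
 endfacet
 facet normal 0.479 -0.027 -0.878
  outer loop
   vertex 3.2 3.3 1.0
   vertex 4.7 3.9 1.8
   vertex 2.2 1.8 0.5
  endloop
 endfacet
 facet normal -0.765 0.593 -0.250
  outer loop
   vertex 3.2 3.3 1.0
   vertex 2.2 1.8 0.5
   vertex 2.9 4.6 5.0
  endloop
 endfacet
 facet normal 0.804 -0.594 -0.032
  outer loop
   vertex 2.1 0.3 3.3
   vertex 4.7 3.9 1.8
   vertex 4.5 3.5 4.2
  endloop
 endfacet
 facet normal -0.576 -0.712 -0.402
  outer loop
   vertex 2.1 0.3 3.3
   vertex 0.8 0.9 4.1
   vertex 2.2 1.8 0.5
  endloop
 endfacet
 facet normal 0.703 -0.616 -0.356
  outer loop
   vertex 3.2 1.9 2.3
   vertex 2.2 1.8 0.5
   vertex 4.7 3.9 1.8
  endloop
 endfacet
 facet normal 0.777 -0.615 -0.130
  outer loop
   vertex 3.2 1.9 2.3
   vertex 4.7 3.9 1.8
   vertex 2.1 0.3 3.3
  endloop
 endfacet
 facet normal 0.667 -0.667 -0.333
  outer loop
   vertex 3.2 1.9 2.3
   vertex 2.1 0.3 3.3
   vertex 2.2 1.8 0.5
  endloop
 endfacet
 facet normal 0.289 -0.479 0.829
  outer loop
   vertex 3.5 2.7 4.2
   vertex 0.8 0.9 4.1
   vertex 2.1 0.3 3.3
  endloop
 endfacet
 facet normal 0.418 -0.523 0.743
  outer loop
   vertex 3.5 2.7 4.2
   vertex 2.1 0.3 3.3
   vertex 4.5 3.5 4.2
  endloop
 endfacet
 facet normal 0.186 -0.331 0.925
  outer loop
   vertex 3.5 2.7 4.2
   vertex 2.9 4.6 5.0
   vertex 0.8 0.9 4.1
  endloop
 endfacet
 facet normal 0.247 -0.309 0.919
  outer loop
   vertex 3.5 2.7 4.2
   vertex 4.5 3.5 4.2
   vertex 2.9 4.6 5.0
  endloop
 endfacet
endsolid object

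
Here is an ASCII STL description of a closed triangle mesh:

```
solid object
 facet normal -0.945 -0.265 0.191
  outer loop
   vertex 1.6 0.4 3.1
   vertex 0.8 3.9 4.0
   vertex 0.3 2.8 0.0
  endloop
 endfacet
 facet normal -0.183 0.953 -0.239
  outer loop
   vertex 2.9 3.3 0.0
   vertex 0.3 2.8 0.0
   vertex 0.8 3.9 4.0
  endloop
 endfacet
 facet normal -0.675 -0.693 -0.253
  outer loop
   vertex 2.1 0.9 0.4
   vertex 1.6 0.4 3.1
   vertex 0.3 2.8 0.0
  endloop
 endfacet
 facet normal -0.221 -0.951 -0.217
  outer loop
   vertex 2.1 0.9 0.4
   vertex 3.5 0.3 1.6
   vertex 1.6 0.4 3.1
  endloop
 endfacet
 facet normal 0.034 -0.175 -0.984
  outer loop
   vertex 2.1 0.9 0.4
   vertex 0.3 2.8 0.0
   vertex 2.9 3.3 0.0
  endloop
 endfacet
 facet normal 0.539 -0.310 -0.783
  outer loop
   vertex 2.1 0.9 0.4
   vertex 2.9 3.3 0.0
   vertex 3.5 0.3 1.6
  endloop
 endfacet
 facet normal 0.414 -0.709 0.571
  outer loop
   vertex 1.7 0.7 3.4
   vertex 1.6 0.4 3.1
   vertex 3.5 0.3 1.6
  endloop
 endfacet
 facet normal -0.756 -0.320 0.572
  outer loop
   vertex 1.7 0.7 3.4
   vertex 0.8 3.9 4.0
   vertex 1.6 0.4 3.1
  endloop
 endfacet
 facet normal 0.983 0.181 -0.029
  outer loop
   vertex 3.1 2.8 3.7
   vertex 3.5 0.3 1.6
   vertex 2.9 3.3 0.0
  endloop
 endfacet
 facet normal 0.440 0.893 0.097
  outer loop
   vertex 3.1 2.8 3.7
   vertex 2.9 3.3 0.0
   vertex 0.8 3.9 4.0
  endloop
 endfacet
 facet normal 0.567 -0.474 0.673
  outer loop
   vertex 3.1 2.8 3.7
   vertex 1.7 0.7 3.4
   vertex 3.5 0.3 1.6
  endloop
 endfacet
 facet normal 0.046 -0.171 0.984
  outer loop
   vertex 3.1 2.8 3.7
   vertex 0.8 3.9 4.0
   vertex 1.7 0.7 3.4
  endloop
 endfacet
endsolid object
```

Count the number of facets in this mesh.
12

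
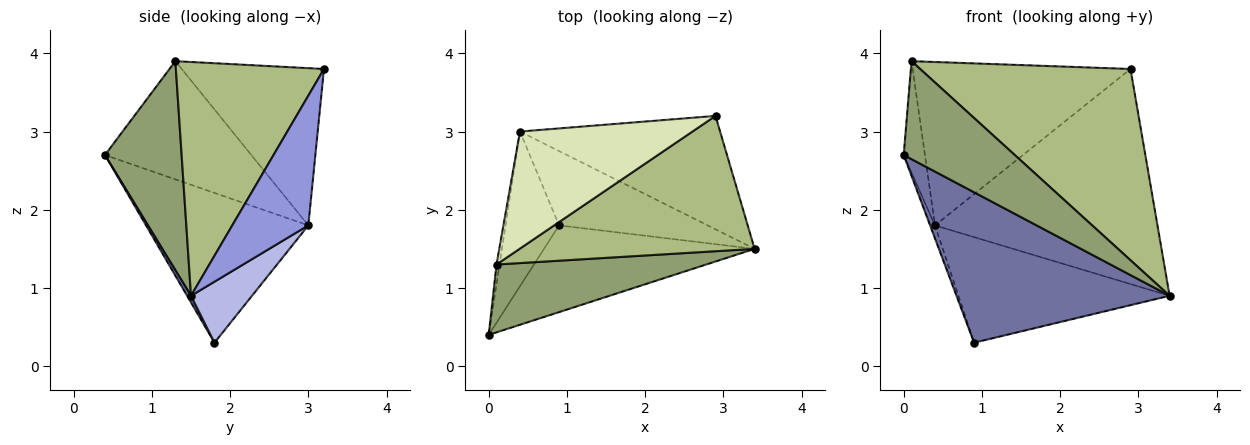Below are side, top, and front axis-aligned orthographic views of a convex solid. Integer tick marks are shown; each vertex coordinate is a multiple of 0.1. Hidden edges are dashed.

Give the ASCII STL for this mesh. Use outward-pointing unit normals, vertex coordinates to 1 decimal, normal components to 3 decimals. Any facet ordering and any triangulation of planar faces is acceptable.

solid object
 facet normal 0.016 -0.866 -0.499
  outer loop
   vertex 0.9 1.8 0.3
   vertex 3.4 1.5 0.9
   vertex 0.0 0.4 2.7
  endloop
 endfacet
 facet normal -0.941 0.028 -0.336
  outer loop
   vertex 0.4 3.0 1.8
   vertex 0.9 1.8 0.3
   vertex 0.0 0.4 2.7
  endloop
 endfacet
 facet normal 0.289 0.847 -0.446
  outer loop
   vertex 0.4 3.0 1.8
   vertex 2.9 3.2 3.8
   vertex 3.4 1.5 0.9
  endloop
 endfacet
 facet normal 0.230 0.796 -0.560
  outer loop
   vertex 0.4 3.0 1.8
   vertex 3.4 1.5 0.9
   vertex 0.9 1.8 0.3
  endloop
 endfacet
 facet normal 0.493 -0.715 0.495
  outer loop
   vertex 0.1 1.3 3.9
   vertex 0.0 0.4 2.7
   vertex 3.4 1.5 0.9
  endloop
 endfacet
 facet normal 0.498 -0.708 0.501
  outer loop
   vertex 0.1 1.3 3.9
   vertex 3.4 1.5 0.9
   vertex 2.9 3.2 3.8
  endloop
 endfacet
 facet normal -0.989 0.143 -0.025
  outer loop
   vertex 0.1 1.3 3.9
   vertex 0.4 3.0 1.8
   vertex 0.0 0.4 2.7
  endloop
 endfacet
 facet normal -0.469 0.718 0.514
  outer loop
   vertex 0.1 1.3 3.9
   vertex 2.9 3.2 3.8
   vertex 0.4 3.0 1.8
  endloop
 endfacet
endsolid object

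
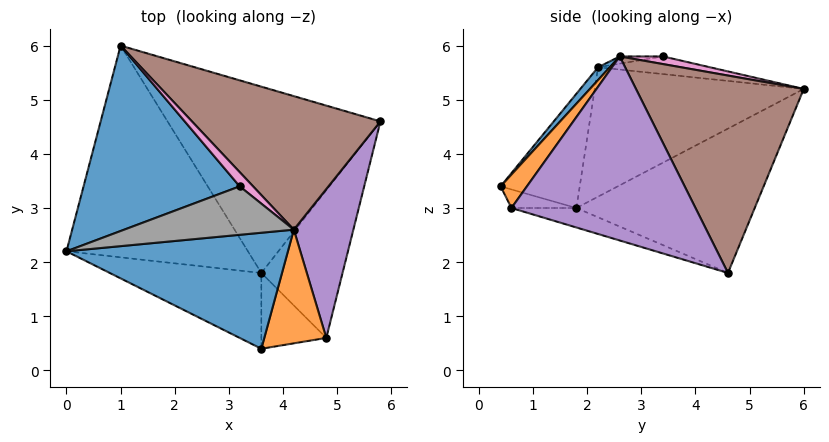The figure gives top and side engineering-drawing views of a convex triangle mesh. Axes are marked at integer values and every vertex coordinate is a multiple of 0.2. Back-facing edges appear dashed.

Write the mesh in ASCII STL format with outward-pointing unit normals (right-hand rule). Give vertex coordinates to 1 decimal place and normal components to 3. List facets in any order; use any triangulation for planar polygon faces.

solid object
 facet normal -0.111 0.133 0.985
  outer loop
   vertex 3.2 3.4 5.8
   vertex 1.0 6.0 5.2
   vertex 0.0 2.2 5.6
  endloop
 endfacet
 facet normal -0.579 0.067 -0.812
  outer loop
   vertex 3.6 1.8 3.0
   vertex 0.0 2.2 5.6
   vertex 1.0 6.0 5.2
  endloop
 endfacet
 facet normal -0.559 0.086 -0.825
  outer loop
   vertex 3.6 1.8 3.0
   vertex 1.0 6.0 5.2
   vertex 5.8 4.6 1.8
  endloop
 endfacet
 facet normal -0.227 -0.227 -0.947
  outer loop
   vertex 3.6 1.8 3.0
   vertex 5.8 4.6 1.8
   vertex 4.8 0.6 3.0
  endloop
 endfacet
 facet normal 0.942 -0.144 0.305
  outer loop
   vertex 4.2 2.6 5.8
   vertex 4.8 0.6 3.0
   vertex 5.8 4.6 1.8
  endloop
 endfacet
 facet normal 0.564 0.626 0.539
  outer loop
   vertex 4.2 2.6 5.8
   vertex 5.8 4.6 1.8
   vertex 1.0 6.0 5.2
  endloop
 endfacet
 facet normal 0.422 0.527 0.738
  outer loop
   vertex 4.2 2.6 5.8
   vertex 1.0 6.0 5.2
   vertex 3.2 3.4 5.8
  endloop
 endfacet
 facet normal -0.042 -0.053 0.998
  outer loop
   vertex 4.2 2.6 5.8
   vertex 3.2 3.4 5.8
   vertex 0.0 2.2 5.6
  endloop
 endfacet
 facet normal -0.587 -0.222 -0.778
  outer loop
   vertex 3.6 0.4 3.4
   vertex 0.0 2.2 5.6
   vertex 3.6 1.8 3.0
  endloop
 endfacet
 facet normal -0.265 -0.265 -0.927
  outer loop
   vertex 3.6 0.4 3.4
   vertex 3.6 1.8 3.0
   vertex 4.8 0.6 3.0
  endloop
 endfacet
 facet normal 0.039 -0.741 0.670
  outer loop
   vertex 3.6 0.4 3.4
   vertex 4.2 2.6 5.8
   vertex 0.0 2.2 5.6
  endloop
 endfacet
 facet normal 0.321 -0.737 0.595
  outer loop
   vertex 3.6 0.4 3.4
   vertex 4.8 0.6 3.0
   vertex 4.2 2.6 5.8
  endloop
 endfacet
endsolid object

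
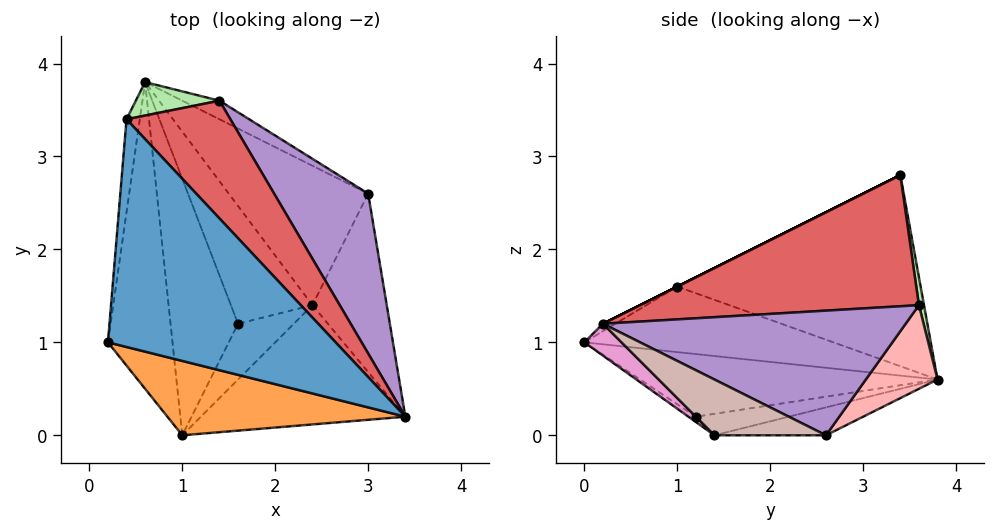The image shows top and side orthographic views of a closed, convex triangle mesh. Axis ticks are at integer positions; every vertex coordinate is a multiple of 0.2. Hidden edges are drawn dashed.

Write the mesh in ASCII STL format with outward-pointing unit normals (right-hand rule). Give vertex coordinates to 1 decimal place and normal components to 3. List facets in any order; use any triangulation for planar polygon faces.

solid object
 facet normal 0.000 -0.447 0.894
  outer loop
   vertex 0.4 3.4 2.8
   vertex 0.2 1.0 1.6
   vertex 3.4 0.2 1.2
  endloop
 endfacet
 facet normal -0.991 0.117 -0.069
  outer loop
   vertex 0.4 3.4 2.8
   vertex 0.6 3.8 0.6
   vertex 0.2 1.0 1.6
  endloop
 endfacet
 facet normal -0.026 -0.530 0.848
  outer loop
   vertex 1.0 0.0 1.0
   vertex 3.4 0.2 1.2
   vertex 0.2 1.0 1.6
  endloop
 endfacet
 facet normal -0.705 -0.147 -0.694
  outer loop
   vertex 1.0 0.0 1.0
   vertex 0.2 1.0 1.6
   vertex 0.6 3.8 0.6
  endloop
 endfacet
 facet normal -0.673 -0.147 -0.725
  outer loop
   vertex 1.0 0.0 1.0
   vertex 0.6 3.8 0.6
   vertex 1.6 1.2 0.2
  endloop
 endfacet
 facet normal 0.061 0.981 0.184
  outer loop
   vertex 1.4 3.6 1.4
   vertex 0.6 3.8 0.6
   vertex 0.4 3.4 2.8
  endloop
 endfacet
 facet normal 0.722 0.391 0.571
  outer loop
   vertex 1.4 3.6 1.4
   vertex 0.4 3.4 2.8
   vertex 3.4 0.2 1.2
  endloop
 endfacet
 facet normal 0.404 0.897 -0.179
  outer loop
   vertex 3.0 2.6 0.0
   vertex 0.6 3.8 0.6
   vertex 1.4 3.6 1.4
  endloop
 endfacet
 facet normal 0.732 0.398 0.552
  outer loop
   vertex 3.0 2.6 0.0
   vertex 1.4 3.6 1.4
   vertex 3.4 0.2 1.2
  endloop
 endfacet
 facet normal -0.254 0.051 -0.966
  outer loop
   vertex 2.4 1.4 0.0
   vertex 1.6 1.2 0.2
   vertex 0.6 3.8 0.6
  endloop
 endfacet
 facet normal -0.195 0.098 -0.976
  outer loop
   vertex 2.4 1.4 0.0
   vertex 0.6 3.8 0.6
   vertex 3.0 2.6 0.0
  endloop
 endfacet
 facet normal 0.575 -0.287 -0.766
  outer loop
   vertex 2.4 1.4 0.0
   vertex 3.0 2.6 0.0
   vertex 3.4 0.2 1.2
  endloop
 endfacet
 facet normal 0.117 -0.652 -0.749
  outer loop
   vertex 2.4 1.4 0.0
   vertex 3.4 0.2 1.2
   vertex 1.0 0.0 1.0
  endloop
 endfacet
 facet normal -0.081 -0.525 -0.847
  outer loop
   vertex 2.4 1.4 0.0
   vertex 1.0 0.0 1.0
   vertex 1.6 1.2 0.2
  endloop
 endfacet
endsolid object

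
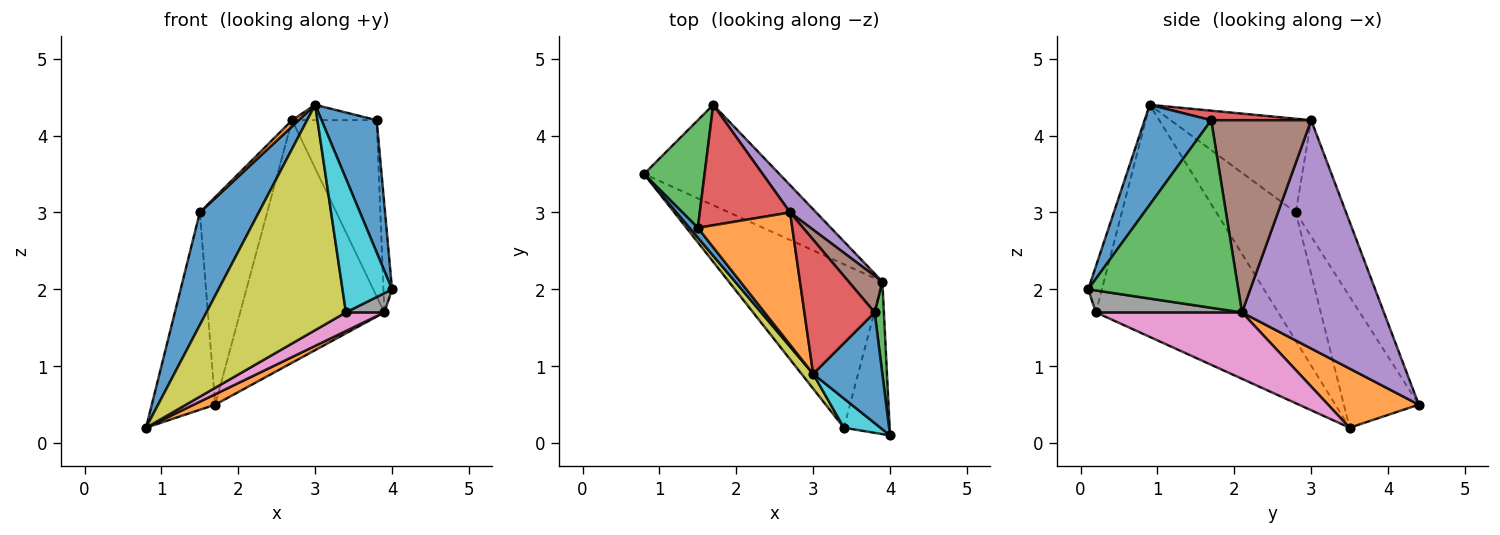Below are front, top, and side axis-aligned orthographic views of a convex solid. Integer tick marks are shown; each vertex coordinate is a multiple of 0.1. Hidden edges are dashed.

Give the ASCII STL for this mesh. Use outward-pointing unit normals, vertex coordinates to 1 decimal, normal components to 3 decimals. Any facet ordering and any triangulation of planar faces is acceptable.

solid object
 facet normal 0.680 -0.562 0.471
  outer loop
   vertex 3.8 1.7 4.2
   vertex 3.0 0.9 4.4
   vertex 4.0 0.1 2.0
  endloop
 endfacet
 facet normal 0.399 -0.095 -0.912
  outer loop
   vertex 3.9 2.1 1.7
   vertex 0.8 3.5 0.2
   vertex 1.7 4.4 0.5
  endloop
 endfacet
 facet normal 0.997 0.057 0.049
  outer loop
   vertex 3.9 2.1 1.7
   vertex 3.8 1.7 4.2
   vertex 4.0 0.1 2.0
  endloop
 endfacet
 facet normal 0.133 0.113 0.985
  outer loop
   vertex 2.7 3.0 4.2
   vertex 3.0 0.9 4.4
   vertex 3.8 1.7 4.2
  endloop
 endfacet
 facet normal 0.699 0.710 0.080
  outer loop
   vertex 2.7 3.0 4.2
   vertex 3.9 2.1 1.7
   vertex 1.7 4.4 0.5
  endloop
 endfacet
 facet normal 0.757 0.640 0.133
  outer loop
   vertex 2.7 3.0 4.2
   vertex 3.8 1.7 4.2
   vertex 3.9 2.1 1.7
  endloop
 endfacet
 facet normal 0.395 -0.104 -0.913
  outer loop
   vertex 3.4 0.2 1.7
   vertex 0.8 3.5 0.2
   vertex 3.9 2.1 1.7
  endloop
 endfacet
 facet normal 0.429 -0.113 -0.896
  outer loop
   vertex 3.4 0.2 1.7
   vertex 3.9 2.1 1.7
   vertex 4.0 0.1 2.0
  endloop
 endfacet
 facet normal -0.794 -0.607 0.040
  outer loop
   vertex 3.4 0.2 1.7
   vertex 3.0 0.9 4.4
   vertex 0.8 3.5 0.2
  endloop
 endfacet
 facet normal -0.260 -0.943 0.206
  outer loop
   vertex 3.4 0.2 1.7
   vertex 4.0 0.1 2.0
   vertex 3.0 0.9 4.4
  endloop
 endfacet
 facet normal -0.802 -0.595 0.052
  outer loop
   vertex 1.5 2.8 3.0
   vertex 0.8 3.5 0.2
   vertex 3.0 0.9 4.4
  endloop
 endfacet
 facet normal -0.704 -0.033 0.709
  outer loop
   vertex 1.5 2.8 3.0
   vertex 3.0 0.9 4.4
   vertex 2.7 3.0 4.2
  endloop
 endfacet
 facet normal -0.720 0.609 0.332
  outer loop
   vertex 1.5 2.8 3.0
   vertex 1.7 4.4 0.5
   vertex 0.8 3.5 0.2
  endloop
 endfacet
 facet normal -0.543 0.727 0.422
  outer loop
   vertex 1.5 2.8 3.0
   vertex 2.7 3.0 4.2
   vertex 1.7 4.4 0.5
  endloop
 endfacet
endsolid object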